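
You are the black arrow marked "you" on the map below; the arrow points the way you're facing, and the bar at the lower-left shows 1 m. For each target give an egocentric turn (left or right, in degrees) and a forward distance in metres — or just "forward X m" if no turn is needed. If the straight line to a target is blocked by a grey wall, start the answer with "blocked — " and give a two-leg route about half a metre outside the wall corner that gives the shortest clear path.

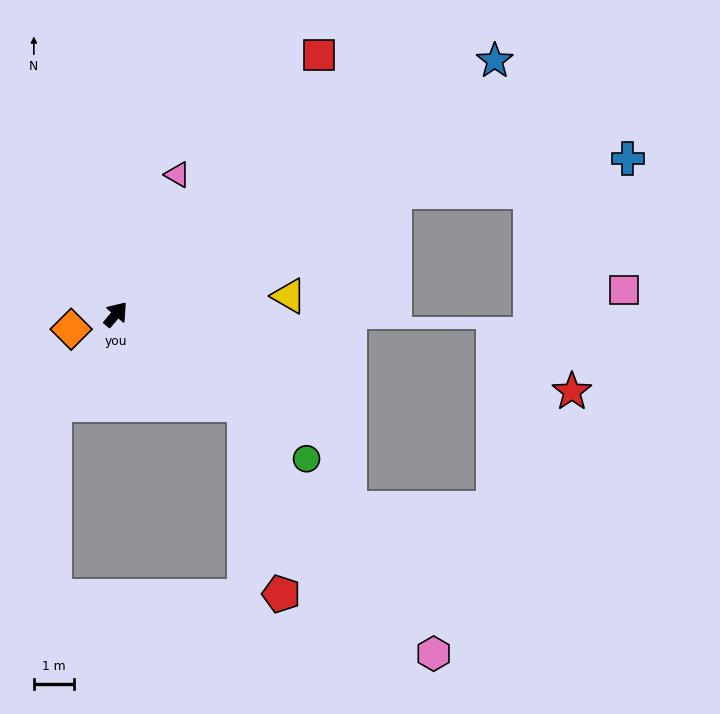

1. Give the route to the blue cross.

blocked — turn right 26°, forward 7.6 m, then turn right 16°, forward 5.9 m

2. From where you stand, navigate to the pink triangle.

turn left 16°, forward 3.8 m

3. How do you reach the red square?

turn left 2°, forward 8.2 m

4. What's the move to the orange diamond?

turn left 149°, forward 1.2 m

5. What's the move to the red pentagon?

blocked — turn right 85°, forward 3.9 m, then turn right 44°, forward 4.8 m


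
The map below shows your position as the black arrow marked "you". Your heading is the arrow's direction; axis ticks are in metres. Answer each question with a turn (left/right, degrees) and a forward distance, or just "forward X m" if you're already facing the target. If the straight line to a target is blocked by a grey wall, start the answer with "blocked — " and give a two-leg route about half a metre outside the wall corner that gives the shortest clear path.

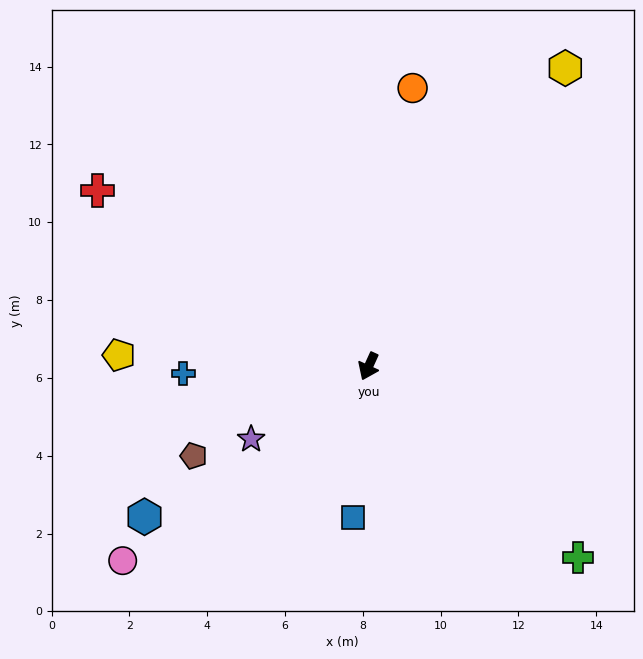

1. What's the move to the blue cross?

turn right 63°, forward 4.8 m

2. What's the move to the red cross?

turn right 99°, forward 8.3 m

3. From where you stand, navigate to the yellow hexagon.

turn left 171°, forward 9.2 m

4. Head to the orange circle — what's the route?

turn right 165°, forward 7.2 m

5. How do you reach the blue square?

turn left 19°, forward 3.9 m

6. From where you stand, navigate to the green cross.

turn left 72°, forward 7.3 m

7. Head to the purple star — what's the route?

turn right 34°, forward 3.6 m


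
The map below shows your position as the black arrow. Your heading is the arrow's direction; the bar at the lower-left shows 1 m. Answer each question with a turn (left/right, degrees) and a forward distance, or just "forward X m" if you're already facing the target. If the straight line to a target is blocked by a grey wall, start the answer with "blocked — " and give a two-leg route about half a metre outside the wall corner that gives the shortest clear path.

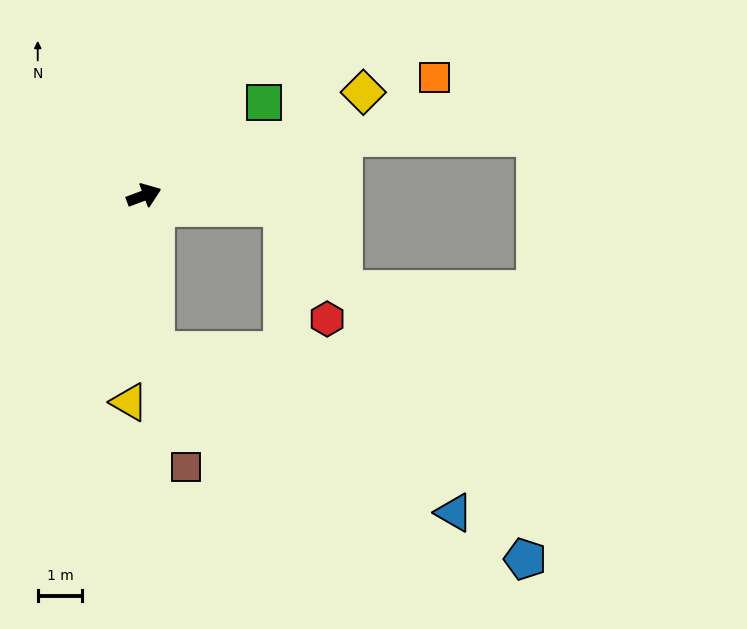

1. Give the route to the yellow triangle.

turn right 115°, forward 4.7 m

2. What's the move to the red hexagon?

blocked — turn right 26°, forward 3.1 m, then turn right 63°, forward 2.7 m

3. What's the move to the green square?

turn left 17°, forward 3.4 m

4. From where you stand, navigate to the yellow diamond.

turn left 5°, forward 5.5 m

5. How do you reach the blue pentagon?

blocked — turn right 26°, forward 3.1 m, then turn right 50°, forward 9.6 m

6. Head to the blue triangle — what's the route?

blocked — turn right 106°, forward 3.5 m, then turn left 57°, forward 7.6 m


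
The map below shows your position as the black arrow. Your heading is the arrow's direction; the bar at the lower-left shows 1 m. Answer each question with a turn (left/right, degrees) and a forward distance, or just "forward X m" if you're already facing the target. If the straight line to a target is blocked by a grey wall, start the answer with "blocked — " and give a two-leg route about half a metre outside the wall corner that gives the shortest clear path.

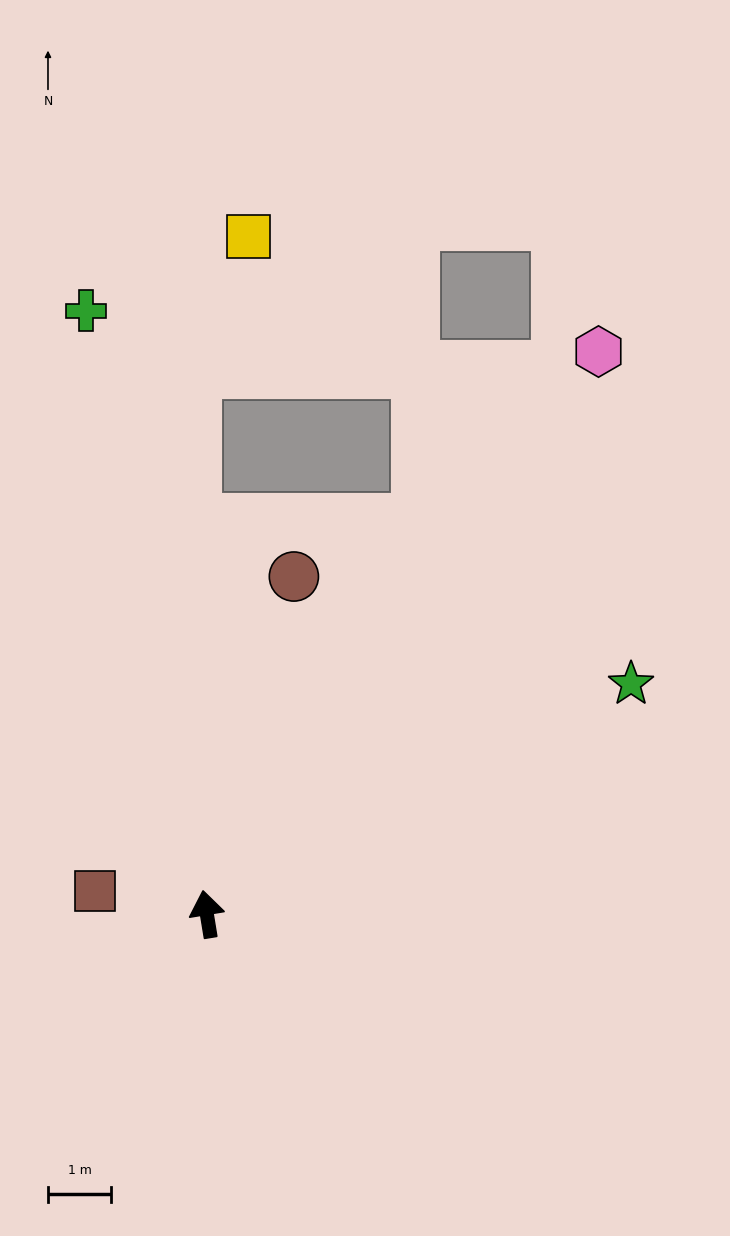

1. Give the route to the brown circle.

turn right 24°, forward 5.5 m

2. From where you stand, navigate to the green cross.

turn left 2°, forward 9.7 m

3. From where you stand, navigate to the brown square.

turn left 69°, forward 1.8 m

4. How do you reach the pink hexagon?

turn right 44°, forward 10.8 m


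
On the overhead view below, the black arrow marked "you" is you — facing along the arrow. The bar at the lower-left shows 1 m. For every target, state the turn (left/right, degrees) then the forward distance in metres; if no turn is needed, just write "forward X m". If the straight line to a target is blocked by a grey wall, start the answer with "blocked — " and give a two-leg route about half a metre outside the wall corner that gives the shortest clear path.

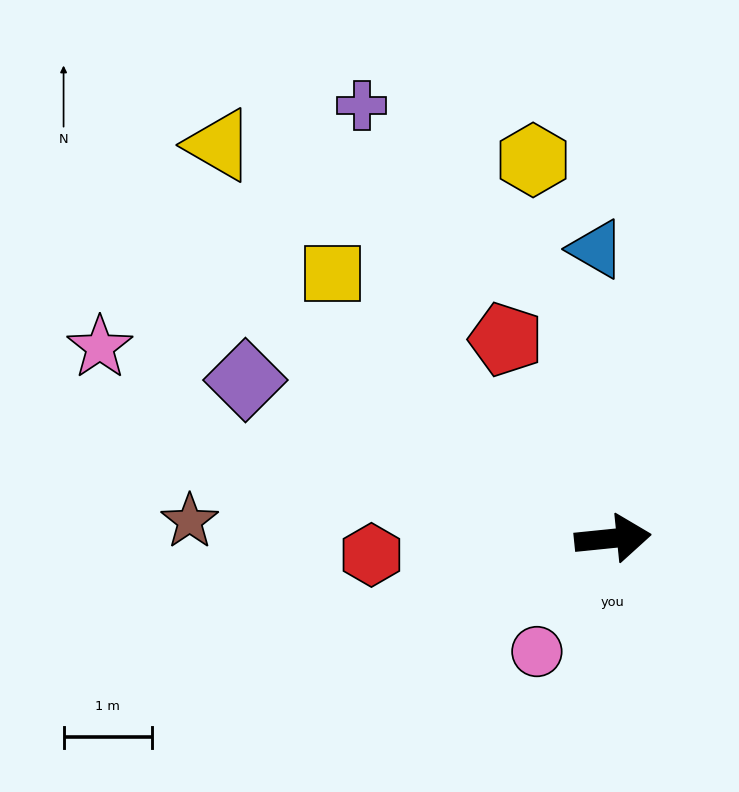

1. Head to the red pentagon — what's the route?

turn left 112°, forward 2.5 m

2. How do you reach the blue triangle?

turn left 87°, forward 3.3 m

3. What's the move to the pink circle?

turn right 130°, forward 1.5 m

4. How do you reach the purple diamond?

turn left 151°, forward 4.5 m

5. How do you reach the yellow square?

turn left 131°, forward 4.3 m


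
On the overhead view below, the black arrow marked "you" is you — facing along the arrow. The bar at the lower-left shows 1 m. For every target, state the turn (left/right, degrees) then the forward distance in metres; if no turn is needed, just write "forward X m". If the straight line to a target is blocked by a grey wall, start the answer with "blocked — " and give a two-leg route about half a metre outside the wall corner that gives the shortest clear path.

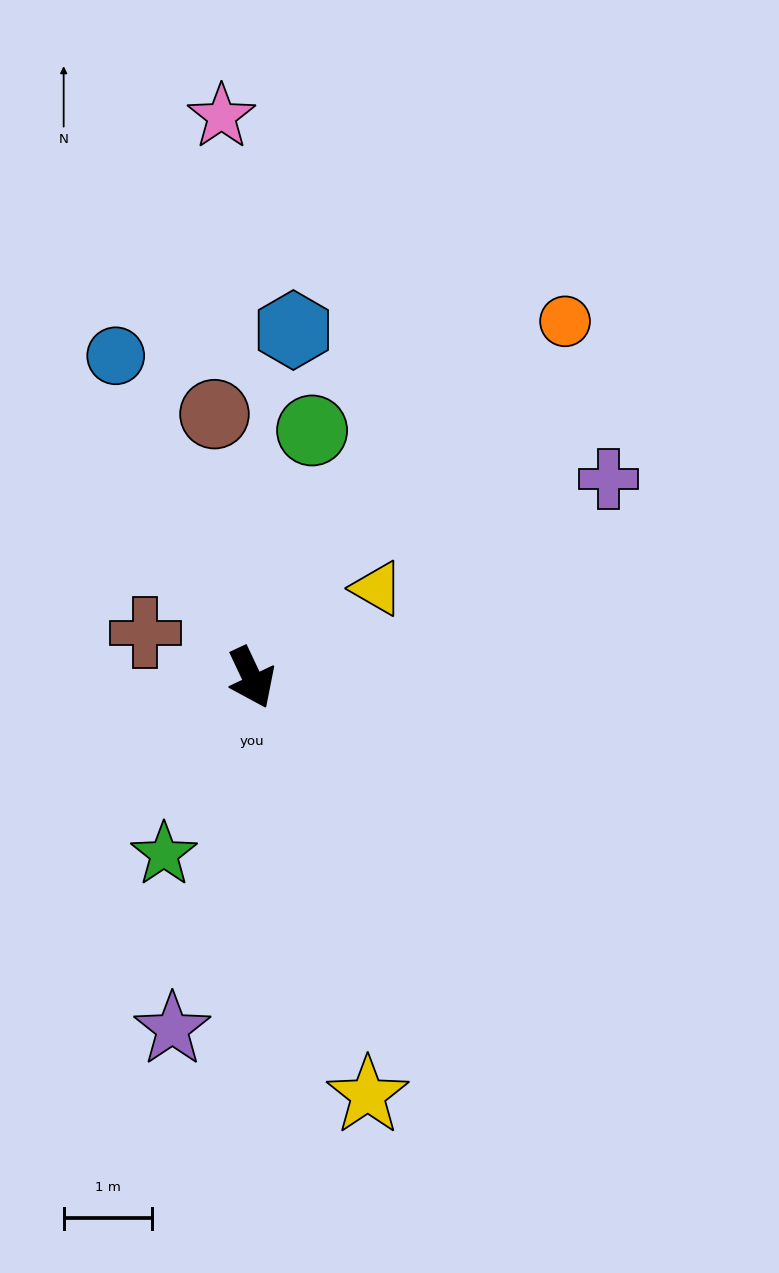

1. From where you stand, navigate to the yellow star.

turn right 10°, forward 4.9 m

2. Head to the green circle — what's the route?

turn left 141°, forward 2.9 m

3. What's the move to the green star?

turn right 52°, forward 2.2 m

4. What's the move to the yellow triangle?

turn left 100°, forward 1.7 m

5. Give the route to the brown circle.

turn left 163°, forward 3.0 m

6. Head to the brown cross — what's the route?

turn right 138°, forward 1.3 m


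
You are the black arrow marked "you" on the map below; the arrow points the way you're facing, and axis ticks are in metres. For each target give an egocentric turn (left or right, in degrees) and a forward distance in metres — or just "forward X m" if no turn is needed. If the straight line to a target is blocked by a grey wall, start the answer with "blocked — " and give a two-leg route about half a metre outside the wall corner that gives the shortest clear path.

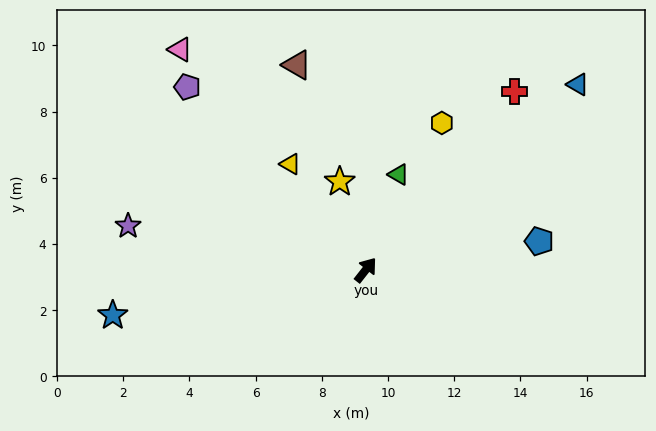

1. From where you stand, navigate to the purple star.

turn left 118°, forward 7.3 m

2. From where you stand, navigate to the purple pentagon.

turn left 82°, forward 7.7 m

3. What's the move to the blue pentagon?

turn right 42°, forward 5.3 m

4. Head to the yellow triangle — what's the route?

turn left 74°, forward 3.9 m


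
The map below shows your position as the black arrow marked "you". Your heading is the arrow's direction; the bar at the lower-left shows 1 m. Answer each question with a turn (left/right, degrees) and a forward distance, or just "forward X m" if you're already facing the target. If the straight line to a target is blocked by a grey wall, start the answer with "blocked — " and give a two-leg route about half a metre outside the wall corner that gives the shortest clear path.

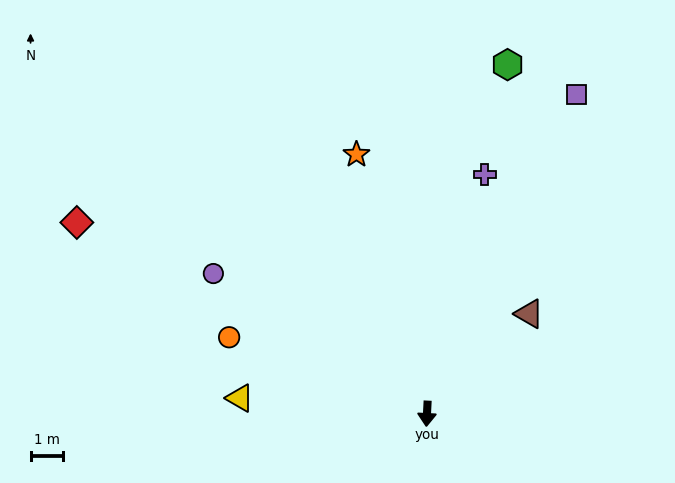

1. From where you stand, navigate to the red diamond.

turn right 116°, forward 12.1 m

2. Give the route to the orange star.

turn right 162°, forward 8.2 m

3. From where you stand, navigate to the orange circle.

turn right 108°, forward 6.5 m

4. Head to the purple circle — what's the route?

turn right 120°, forward 7.8 m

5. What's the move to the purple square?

turn left 158°, forward 10.7 m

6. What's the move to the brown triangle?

turn left 137°, forward 4.4 m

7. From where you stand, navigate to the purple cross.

turn left 169°, forward 7.5 m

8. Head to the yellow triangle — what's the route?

turn right 92°, forward 5.7 m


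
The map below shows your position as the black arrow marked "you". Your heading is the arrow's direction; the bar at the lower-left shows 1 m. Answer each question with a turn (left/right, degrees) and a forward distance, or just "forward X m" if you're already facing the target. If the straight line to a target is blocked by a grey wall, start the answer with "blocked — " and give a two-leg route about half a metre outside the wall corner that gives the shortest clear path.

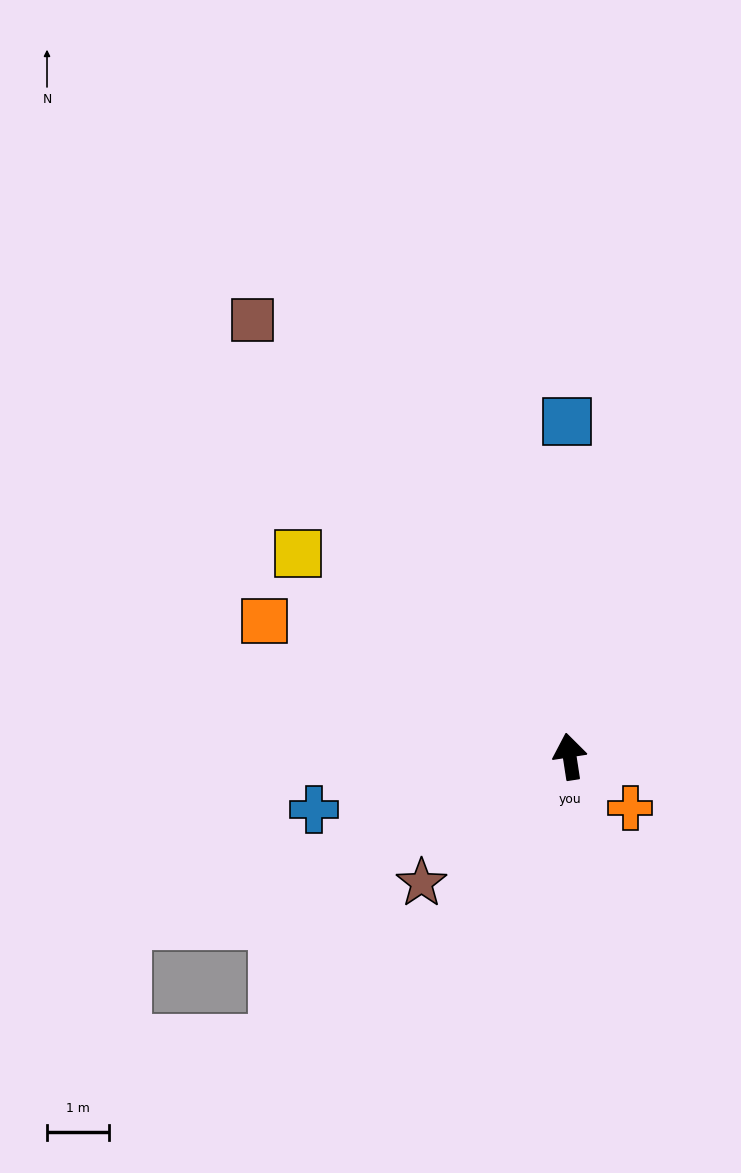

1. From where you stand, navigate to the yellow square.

turn left 44°, forward 5.5 m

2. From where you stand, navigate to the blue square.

turn right 8°, forward 5.4 m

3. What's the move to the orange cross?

turn right 139°, forward 1.3 m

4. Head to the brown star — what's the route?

turn left 122°, forward 3.1 m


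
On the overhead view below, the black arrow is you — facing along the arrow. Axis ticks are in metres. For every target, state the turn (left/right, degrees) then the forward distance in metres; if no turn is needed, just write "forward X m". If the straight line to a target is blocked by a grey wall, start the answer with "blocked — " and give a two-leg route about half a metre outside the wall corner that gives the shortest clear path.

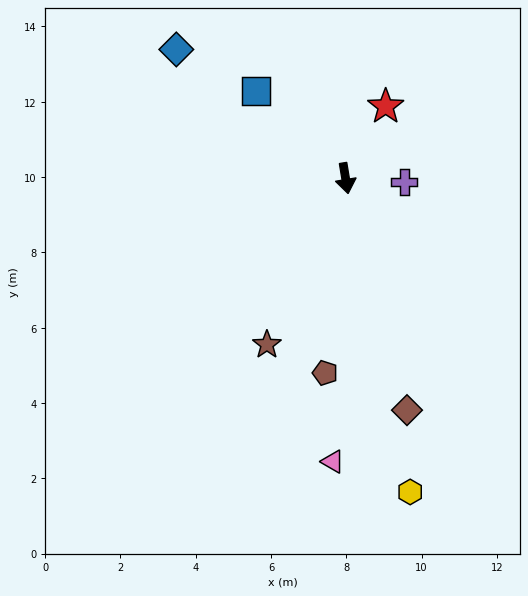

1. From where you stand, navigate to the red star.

turn left 141°, forward 2.2 m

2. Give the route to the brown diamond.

turn left 5°, forward 6.4 m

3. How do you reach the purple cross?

turn left 77°, forward 1.6 m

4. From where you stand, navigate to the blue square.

turn right 144°, forward 3.3 m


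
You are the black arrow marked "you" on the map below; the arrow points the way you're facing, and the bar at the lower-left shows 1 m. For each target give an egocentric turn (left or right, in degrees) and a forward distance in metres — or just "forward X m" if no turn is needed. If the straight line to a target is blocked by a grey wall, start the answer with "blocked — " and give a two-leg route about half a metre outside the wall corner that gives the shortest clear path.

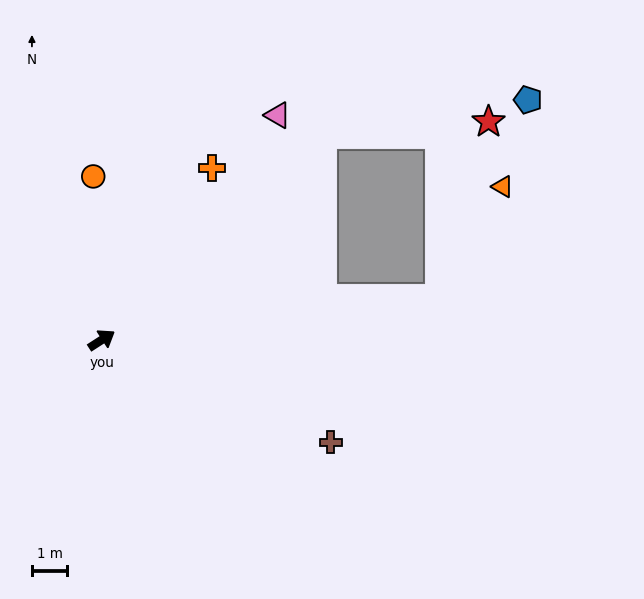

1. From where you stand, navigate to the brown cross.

turn right 57°, forward 7.1 m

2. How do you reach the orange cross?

turn left 25°, forward 5.8 m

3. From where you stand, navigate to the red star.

blocked — turn left 10°, forward 8.6 m, then turn right 38°, forward 4.7 m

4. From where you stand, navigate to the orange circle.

turn left 60°, forward 4.6 m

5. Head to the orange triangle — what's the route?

blocked — turn right 26°, forward 9.7 m, then turn left 54°, forward 3.7 m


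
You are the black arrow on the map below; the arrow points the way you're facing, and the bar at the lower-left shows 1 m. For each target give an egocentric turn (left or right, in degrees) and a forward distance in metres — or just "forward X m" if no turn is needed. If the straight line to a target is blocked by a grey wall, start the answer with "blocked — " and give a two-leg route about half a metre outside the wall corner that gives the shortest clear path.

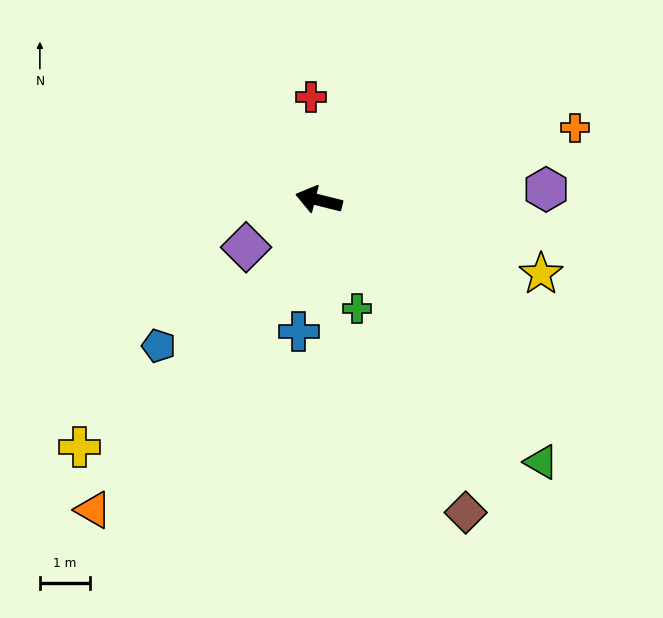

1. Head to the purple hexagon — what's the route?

turn right 163°, forward 4.5 m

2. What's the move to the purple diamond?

turn left 47°, forward 1.7 m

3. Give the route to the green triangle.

turn left 144°, forward 6.8 m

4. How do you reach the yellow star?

turn left 176°, forward 4.6 m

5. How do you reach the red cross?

turn right 72°, forward 2.1 m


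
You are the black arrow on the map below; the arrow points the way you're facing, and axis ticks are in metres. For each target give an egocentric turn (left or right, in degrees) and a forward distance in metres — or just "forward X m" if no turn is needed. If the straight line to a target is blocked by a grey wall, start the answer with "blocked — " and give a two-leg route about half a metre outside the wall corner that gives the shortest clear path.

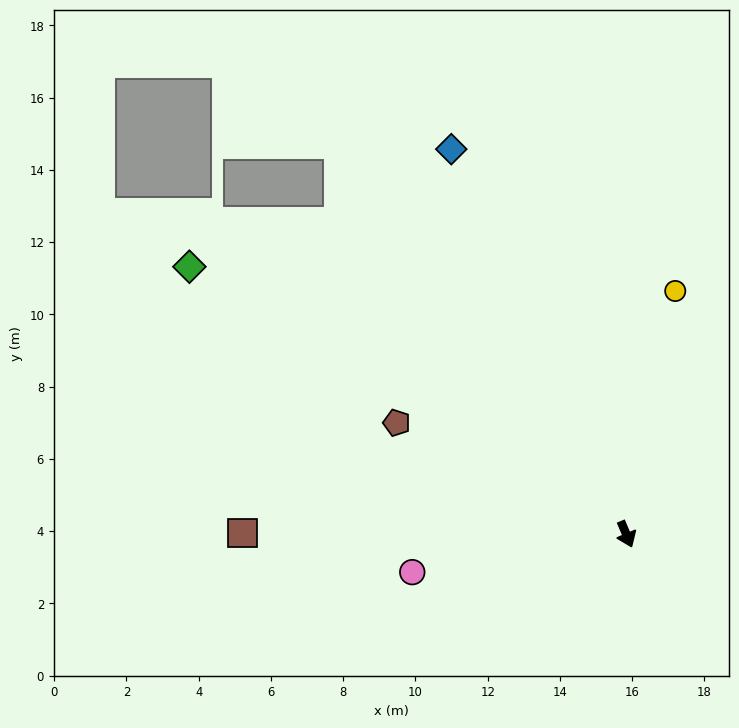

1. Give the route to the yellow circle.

turn left 146°, forward 6.9 m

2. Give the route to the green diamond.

turn right 144°, forward 14.2 m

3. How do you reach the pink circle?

turn right 103°, forward 6.0 m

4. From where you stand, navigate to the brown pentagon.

turn right 139°, forward 7.1 m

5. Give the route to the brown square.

turn right 113°, forward 10.6 m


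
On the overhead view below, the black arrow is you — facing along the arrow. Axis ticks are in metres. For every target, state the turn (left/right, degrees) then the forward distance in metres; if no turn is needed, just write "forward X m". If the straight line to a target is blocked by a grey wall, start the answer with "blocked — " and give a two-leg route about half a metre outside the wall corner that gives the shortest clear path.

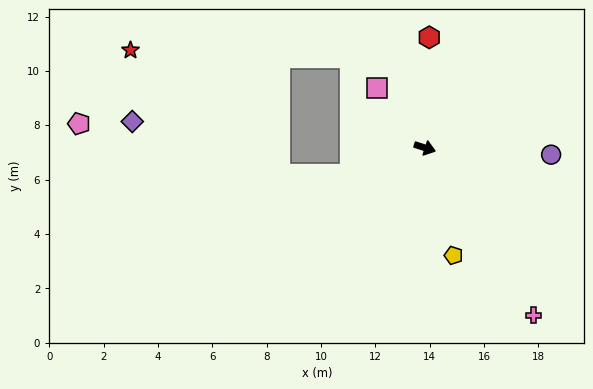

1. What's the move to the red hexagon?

turn left 106°, forward 4.1 m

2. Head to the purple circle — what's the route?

turn left 15°, forward 4.7 m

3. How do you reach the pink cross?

turn right 39°, forward 7.3 m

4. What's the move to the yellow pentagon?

turn right 57°, forward 4.1 m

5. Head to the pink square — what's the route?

turn left 147°, forward 2.8 m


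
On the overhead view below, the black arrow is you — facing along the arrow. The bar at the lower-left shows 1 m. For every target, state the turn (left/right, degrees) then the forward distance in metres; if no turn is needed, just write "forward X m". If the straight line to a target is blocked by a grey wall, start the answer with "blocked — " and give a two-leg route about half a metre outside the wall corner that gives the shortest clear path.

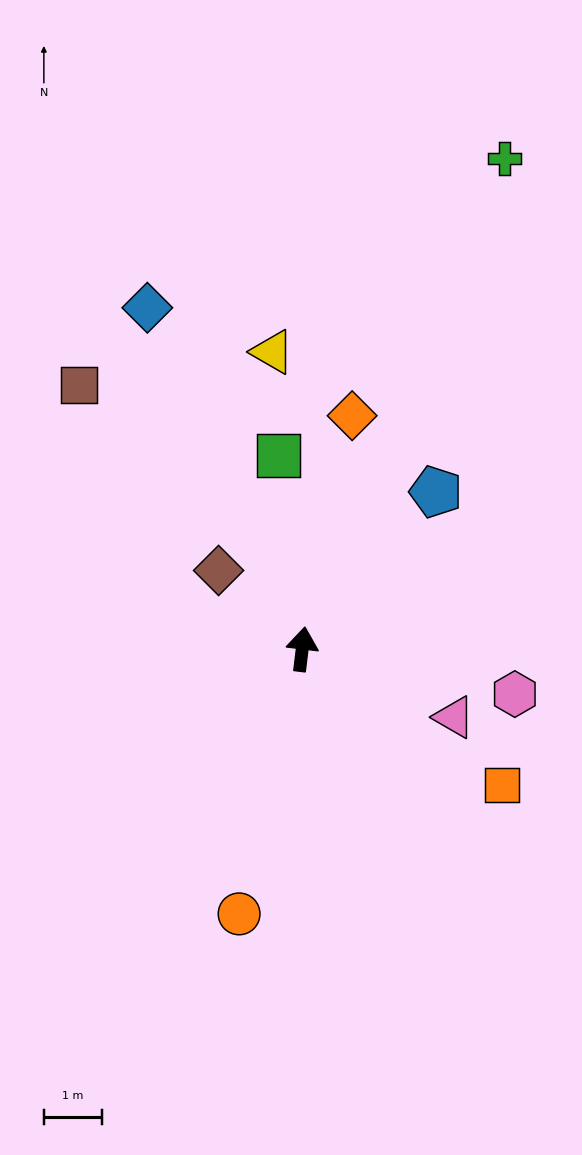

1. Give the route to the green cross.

turn right 15°, forward 9.1 m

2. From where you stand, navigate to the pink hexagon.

turn right 95°, forward 3.7 m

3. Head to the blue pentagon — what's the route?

turn right 33°, forward 3.5 m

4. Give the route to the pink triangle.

turn right 107°, forward 2.9 m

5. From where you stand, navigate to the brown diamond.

turn left 54°, forward 2.0 m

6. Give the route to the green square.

turn left 14°, forward 3.4 m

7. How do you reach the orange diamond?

turn right 5°, forward 4.1 m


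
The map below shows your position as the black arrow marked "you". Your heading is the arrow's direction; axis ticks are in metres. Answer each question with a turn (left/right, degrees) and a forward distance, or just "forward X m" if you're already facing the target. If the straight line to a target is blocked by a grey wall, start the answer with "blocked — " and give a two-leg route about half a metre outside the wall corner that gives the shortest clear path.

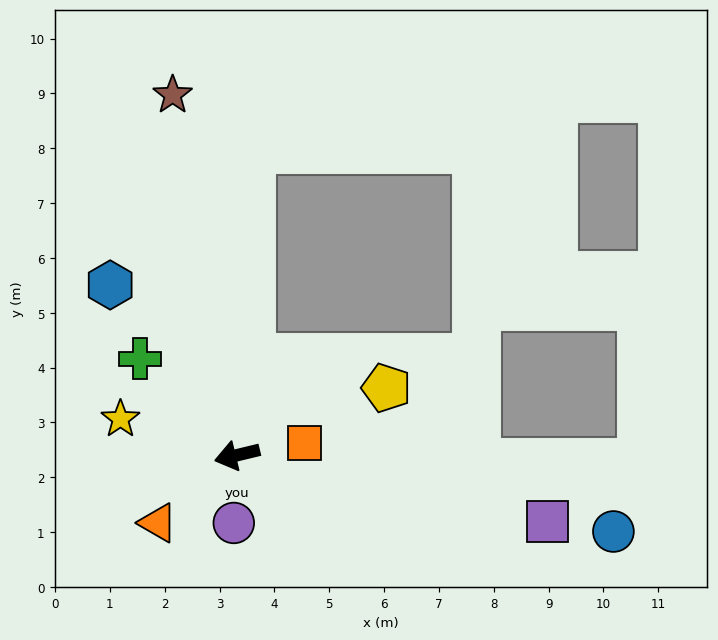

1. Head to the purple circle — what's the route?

turn left 74°, forward 1.2 m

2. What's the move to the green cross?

turn right 58°, forward 2.5 m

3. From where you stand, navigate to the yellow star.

turn right 31°, forward 2.2 m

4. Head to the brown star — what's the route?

turn right 93°, forward 6.7 m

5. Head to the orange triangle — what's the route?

turn left 27°, forward 1.9 m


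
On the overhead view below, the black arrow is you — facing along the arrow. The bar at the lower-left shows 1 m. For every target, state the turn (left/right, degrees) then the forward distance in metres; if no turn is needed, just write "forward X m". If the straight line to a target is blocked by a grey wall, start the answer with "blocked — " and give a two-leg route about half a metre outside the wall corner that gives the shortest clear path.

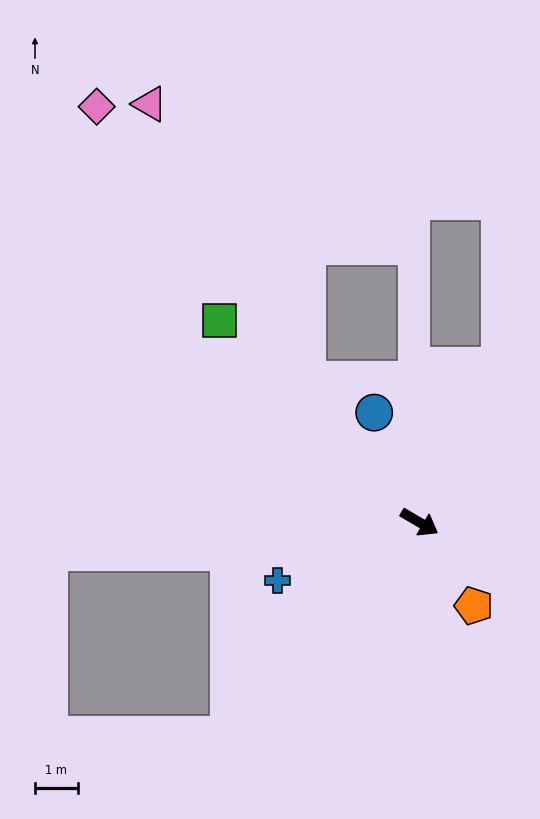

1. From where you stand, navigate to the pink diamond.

turn left 158°, forward 12.3 m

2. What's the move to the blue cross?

turn right 127°, forward 3.6 m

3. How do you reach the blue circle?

turn left 143°, forward 2.8 m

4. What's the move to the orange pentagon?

turn right 27°, forward 2.3 m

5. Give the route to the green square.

turn left 165°, forward 6.6 m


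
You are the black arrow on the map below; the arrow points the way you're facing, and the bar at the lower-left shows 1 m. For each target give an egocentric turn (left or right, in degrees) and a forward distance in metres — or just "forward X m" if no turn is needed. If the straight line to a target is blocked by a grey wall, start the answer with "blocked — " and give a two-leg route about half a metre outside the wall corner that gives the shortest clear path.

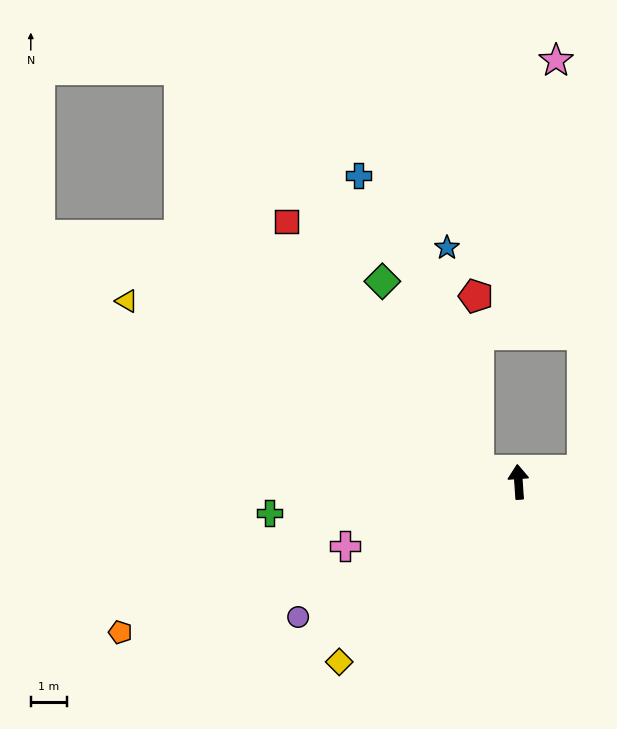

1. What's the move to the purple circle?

turn left 118°, forward 7.1 m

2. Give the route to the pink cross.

turn left 106°, forward 5.1 m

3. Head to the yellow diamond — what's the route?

turn left 131°, forward 6.9 m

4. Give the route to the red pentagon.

blocked — turn left 71°, forward 1.1 m, then turn right 74°, forward 4.8 m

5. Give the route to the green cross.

turn left 93°, forward 6.9 m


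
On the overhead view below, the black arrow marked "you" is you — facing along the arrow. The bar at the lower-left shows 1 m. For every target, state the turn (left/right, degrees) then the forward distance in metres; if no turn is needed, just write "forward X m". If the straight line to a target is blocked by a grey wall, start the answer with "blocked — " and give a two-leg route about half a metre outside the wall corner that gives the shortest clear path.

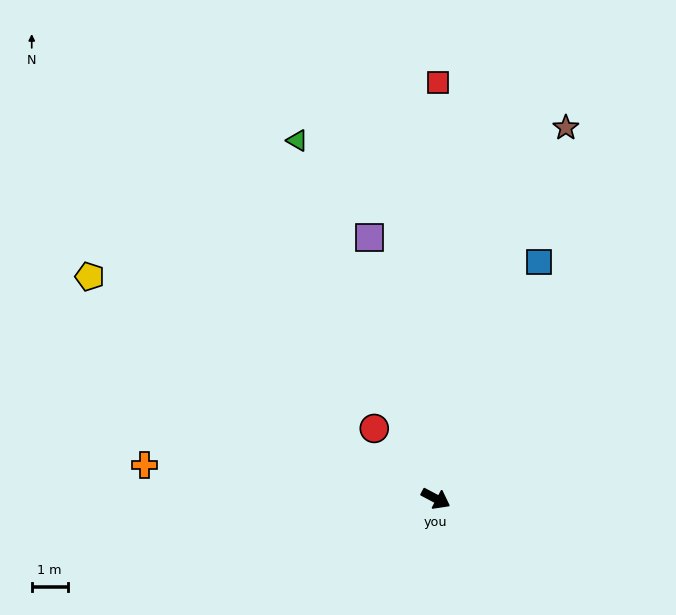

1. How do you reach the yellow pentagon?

turn left 175°, forward 11.4 m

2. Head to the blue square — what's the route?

turn left 94°, forward 7.2 m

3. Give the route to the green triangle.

turn left 139°, forward 10.7 m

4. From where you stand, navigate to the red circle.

turn left 159°, forward 2.6 m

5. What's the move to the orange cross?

turn right 159°, forward 8.2 m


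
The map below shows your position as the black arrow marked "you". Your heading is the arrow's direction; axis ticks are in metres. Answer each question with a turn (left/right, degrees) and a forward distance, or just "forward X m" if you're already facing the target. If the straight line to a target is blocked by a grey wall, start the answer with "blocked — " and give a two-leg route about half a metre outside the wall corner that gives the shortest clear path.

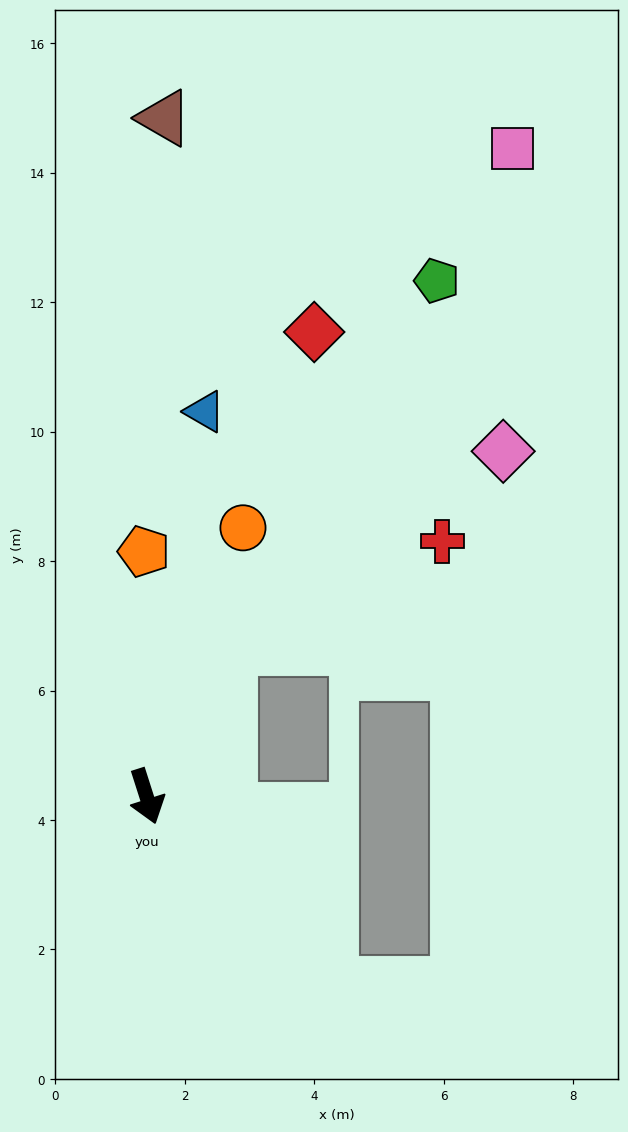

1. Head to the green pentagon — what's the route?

turn left 133°, forward 9.1 m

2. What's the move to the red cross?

blocked — turn left 133°, forward 2.6 m, then turn right 34°, forward 3.7 m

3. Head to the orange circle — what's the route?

turn left 143°, forward 4.4 m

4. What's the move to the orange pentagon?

turn left 163°, forward 3.8 m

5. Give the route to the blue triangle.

turn left 154°, forward 6.0 m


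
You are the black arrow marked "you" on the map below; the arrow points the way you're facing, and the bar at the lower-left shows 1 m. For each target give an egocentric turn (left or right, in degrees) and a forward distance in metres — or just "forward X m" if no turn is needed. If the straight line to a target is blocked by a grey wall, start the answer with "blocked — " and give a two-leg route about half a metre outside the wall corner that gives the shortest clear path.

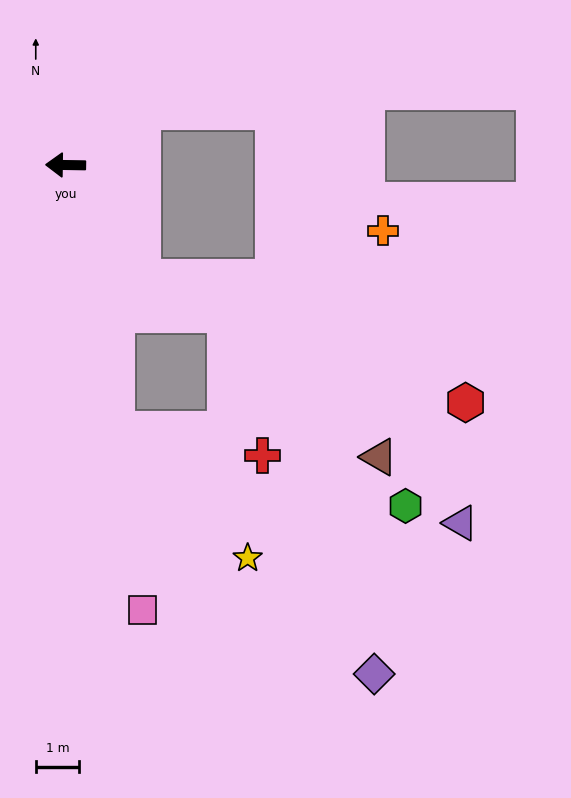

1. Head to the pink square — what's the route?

turn left 101°, forward 10.4 m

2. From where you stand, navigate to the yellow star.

blocked — turn left 102°, forward 6.2 m, then turn left 34°, forward 4.3 m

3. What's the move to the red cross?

blocked — turn left 102°, forward 6.2 m, then turn left 69°, forward 3.4 m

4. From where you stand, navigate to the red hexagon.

blocked — turn left 125°, forward 3.2 m, then turn left 35°, forward 8.0 m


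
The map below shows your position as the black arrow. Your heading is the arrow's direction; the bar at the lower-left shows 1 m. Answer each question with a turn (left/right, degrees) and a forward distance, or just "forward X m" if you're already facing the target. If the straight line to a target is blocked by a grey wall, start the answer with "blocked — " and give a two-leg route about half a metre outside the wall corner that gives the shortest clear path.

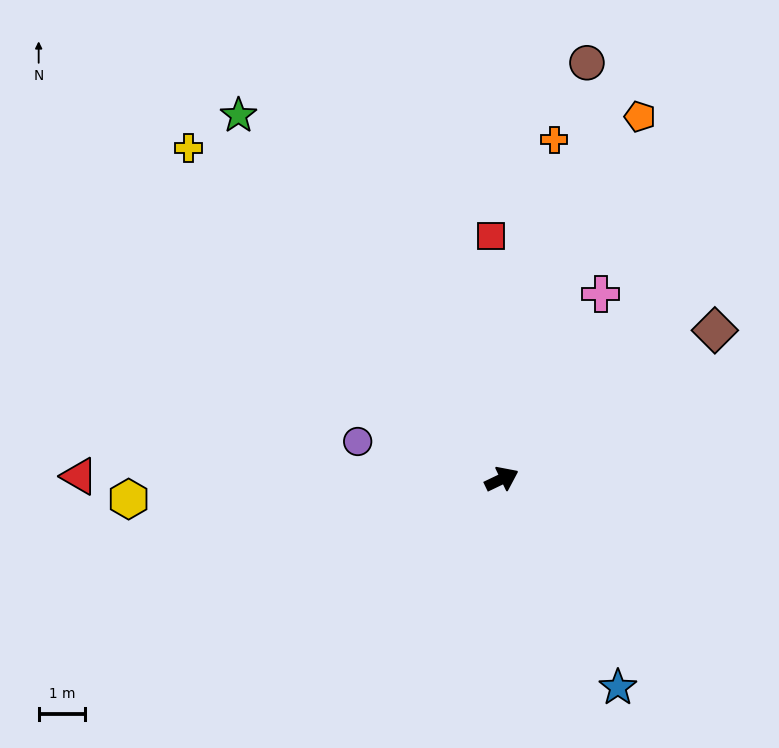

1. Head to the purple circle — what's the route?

turn left 140°, forward 3.2 m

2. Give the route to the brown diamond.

turn left 9°, forward 5.6 m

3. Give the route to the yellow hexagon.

turn left 157°, forward 8.1 m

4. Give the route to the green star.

turn left 100°, forward 9.7 m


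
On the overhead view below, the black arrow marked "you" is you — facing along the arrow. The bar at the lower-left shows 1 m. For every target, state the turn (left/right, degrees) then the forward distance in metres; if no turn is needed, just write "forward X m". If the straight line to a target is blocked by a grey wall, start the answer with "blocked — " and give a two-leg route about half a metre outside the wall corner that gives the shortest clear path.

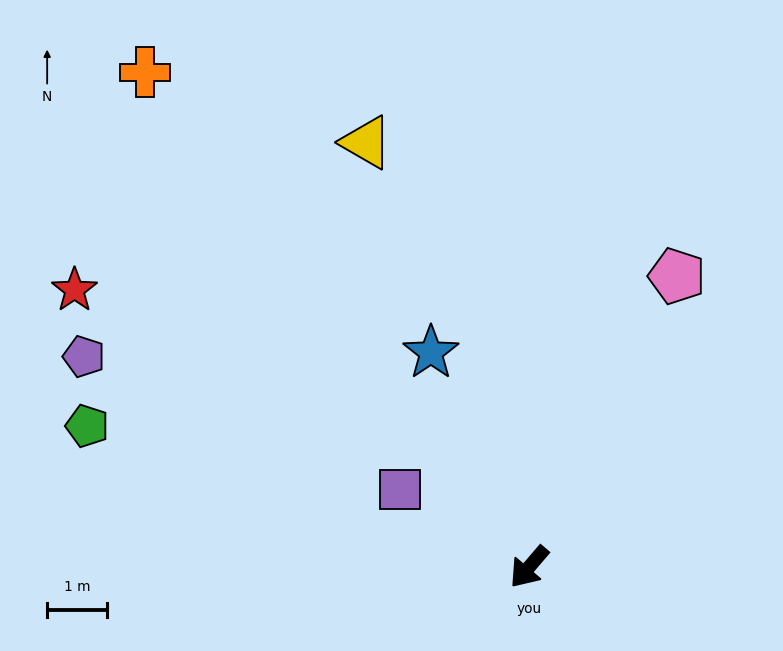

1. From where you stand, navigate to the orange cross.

turn right 102°, forward 10.4 m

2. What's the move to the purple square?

turn right 81°, forward 2.5 m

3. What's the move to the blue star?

turn right 115°, forward 3.9 m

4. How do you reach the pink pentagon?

turn right 166°, forward 5.4 m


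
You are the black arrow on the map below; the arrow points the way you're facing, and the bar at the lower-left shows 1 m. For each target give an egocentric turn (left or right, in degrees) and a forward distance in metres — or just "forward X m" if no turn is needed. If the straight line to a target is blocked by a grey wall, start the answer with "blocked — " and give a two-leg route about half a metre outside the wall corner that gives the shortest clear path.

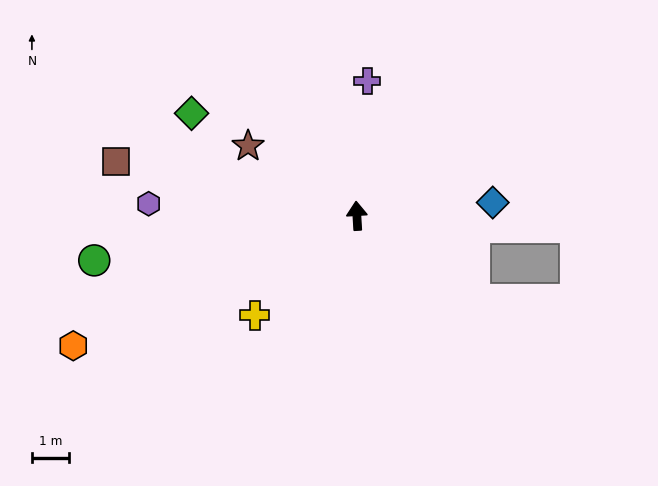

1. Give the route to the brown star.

turn left 54°, forward 3.5 m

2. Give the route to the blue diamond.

turn right 88°, forward 3.7 m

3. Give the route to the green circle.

turn left 96°, forward 7.2 m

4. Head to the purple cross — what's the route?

turn right 8°, forward 3.6 m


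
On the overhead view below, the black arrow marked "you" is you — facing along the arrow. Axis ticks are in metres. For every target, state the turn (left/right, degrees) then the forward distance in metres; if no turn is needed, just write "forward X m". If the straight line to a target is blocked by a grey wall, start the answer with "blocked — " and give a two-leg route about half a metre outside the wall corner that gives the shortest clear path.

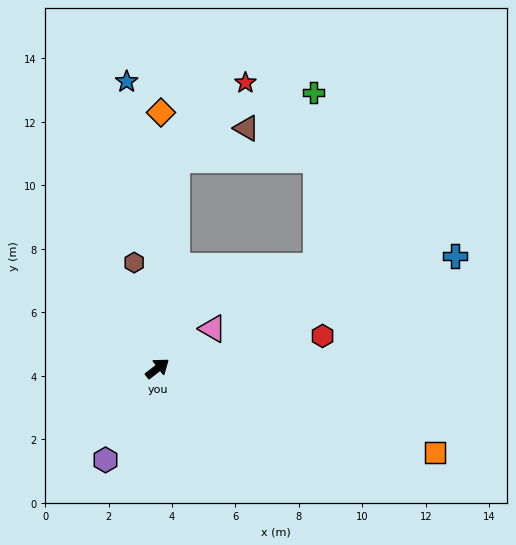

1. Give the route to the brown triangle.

blocked — turn left 47°, forward 6.6 m, then turn right 60°, forward 2.4 m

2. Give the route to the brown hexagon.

turn left 65°, forward 3.4 m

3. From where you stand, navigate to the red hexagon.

turn right 26°, forward 5.3 m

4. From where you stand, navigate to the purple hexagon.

turn right 157°, forward 3.3 m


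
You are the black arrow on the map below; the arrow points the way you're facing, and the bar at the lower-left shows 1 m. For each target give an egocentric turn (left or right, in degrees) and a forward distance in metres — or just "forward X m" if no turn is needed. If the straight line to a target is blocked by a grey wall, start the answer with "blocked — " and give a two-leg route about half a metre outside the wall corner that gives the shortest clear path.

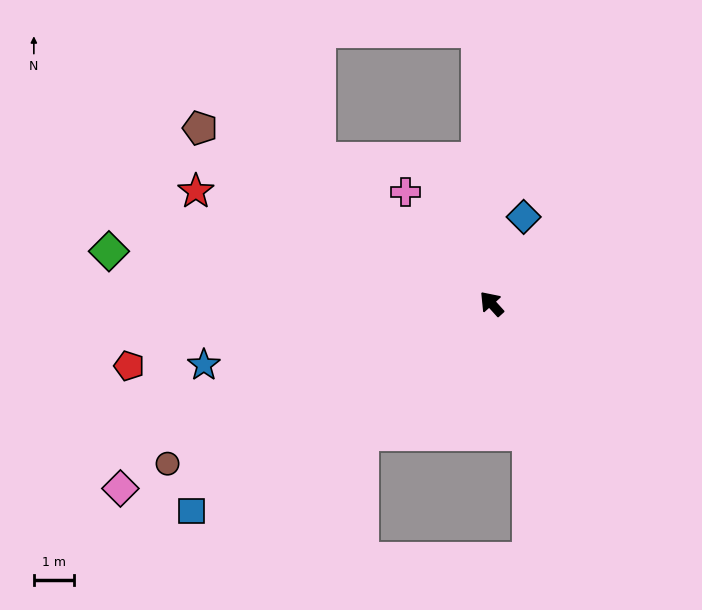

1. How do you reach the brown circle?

turn left 74°, forward 9.1 m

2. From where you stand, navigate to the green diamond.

turn left 40°, forward 9.7 m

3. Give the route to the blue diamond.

turn right 63°, forward 2.3 m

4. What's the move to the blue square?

turn left 83°, forward 9.2 m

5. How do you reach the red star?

turn left 27°, forward 7.9 m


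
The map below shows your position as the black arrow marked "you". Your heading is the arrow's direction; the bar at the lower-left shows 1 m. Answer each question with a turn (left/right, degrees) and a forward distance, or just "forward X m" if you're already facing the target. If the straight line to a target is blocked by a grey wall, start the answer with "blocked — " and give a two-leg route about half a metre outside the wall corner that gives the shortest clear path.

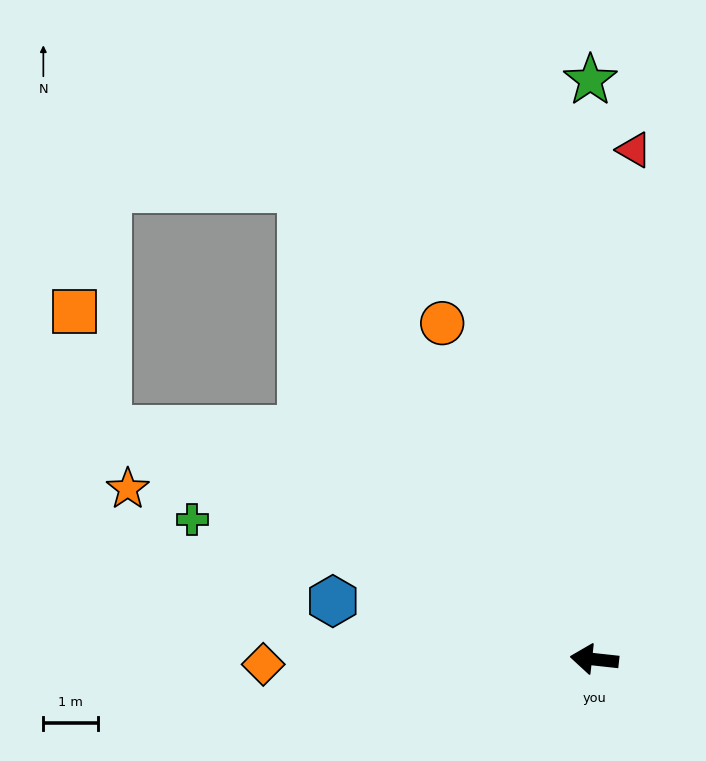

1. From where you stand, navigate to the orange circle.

turn right 59°, forward 6.7 m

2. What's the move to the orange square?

blocked — turn right 19°, forward 9.7 m, then turn right 48°, forward 2.2 m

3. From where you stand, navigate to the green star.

turn right 83°, forward 10.5 m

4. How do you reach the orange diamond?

turn left 7°, forward 6.0 m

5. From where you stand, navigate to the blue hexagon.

turn right 6°, forward 4.9 m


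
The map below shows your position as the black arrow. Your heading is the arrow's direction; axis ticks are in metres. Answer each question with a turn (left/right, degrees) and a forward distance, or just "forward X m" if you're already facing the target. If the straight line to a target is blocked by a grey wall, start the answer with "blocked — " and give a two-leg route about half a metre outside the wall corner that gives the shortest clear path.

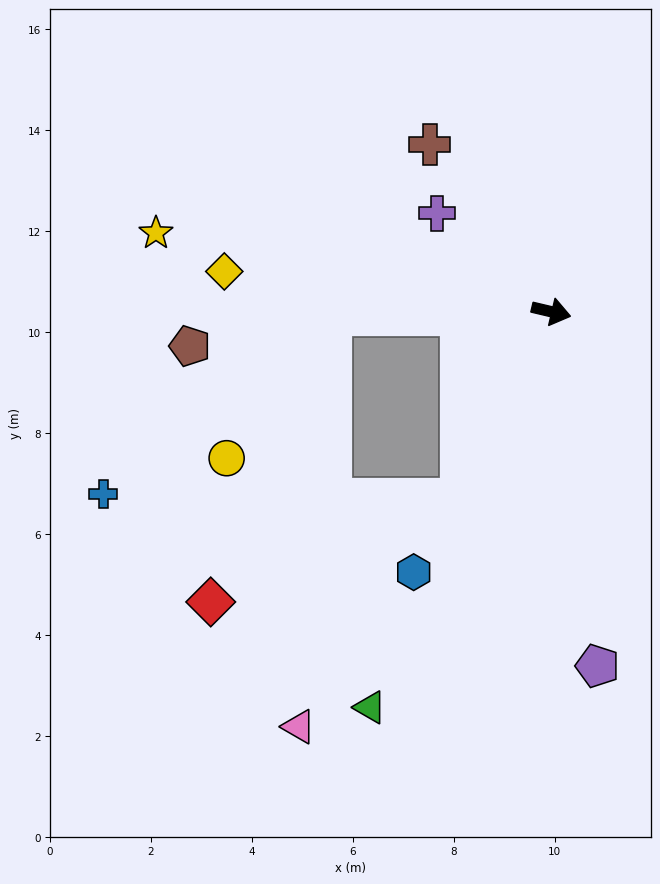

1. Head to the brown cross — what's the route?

turn left 139°, forward 4.1 m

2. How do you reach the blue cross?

blocked — turn right 166°, forward 4.4 m, then turn left 38°, forward 5.7 m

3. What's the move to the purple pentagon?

turn right 69°, forward 7.1 m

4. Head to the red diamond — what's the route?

blocked — turn right 102°, forward 4.1 m, then turn right 43°, forward 5.4 m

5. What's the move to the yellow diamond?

turn right 174°, forward 6.5 m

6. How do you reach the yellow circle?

blocked — turn right 166°, forward 4.4 m, then turn left 54°, forward 3.5 m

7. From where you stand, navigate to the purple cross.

turn left 153°, forward 3.0 m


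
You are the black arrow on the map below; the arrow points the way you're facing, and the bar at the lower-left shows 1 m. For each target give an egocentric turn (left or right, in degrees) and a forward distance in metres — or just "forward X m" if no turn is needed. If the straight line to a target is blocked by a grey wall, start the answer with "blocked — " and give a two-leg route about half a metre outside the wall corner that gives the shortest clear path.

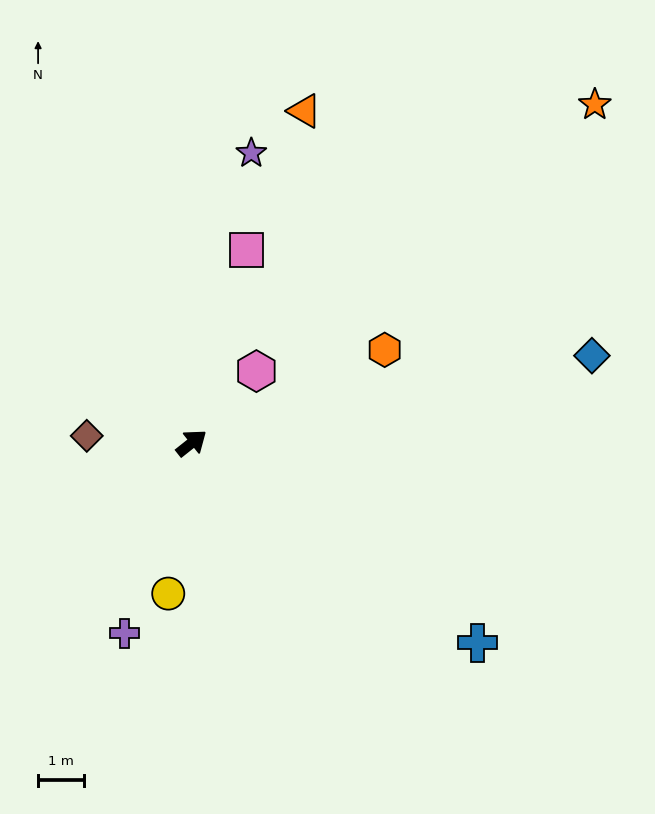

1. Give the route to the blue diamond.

turn right 26°, forward 9.0 m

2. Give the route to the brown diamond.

turn left 138°, forward 2.3 m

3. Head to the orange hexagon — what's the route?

turn right 13°, forward 4.7 m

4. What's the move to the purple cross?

turn right 148°, forward 4.4 m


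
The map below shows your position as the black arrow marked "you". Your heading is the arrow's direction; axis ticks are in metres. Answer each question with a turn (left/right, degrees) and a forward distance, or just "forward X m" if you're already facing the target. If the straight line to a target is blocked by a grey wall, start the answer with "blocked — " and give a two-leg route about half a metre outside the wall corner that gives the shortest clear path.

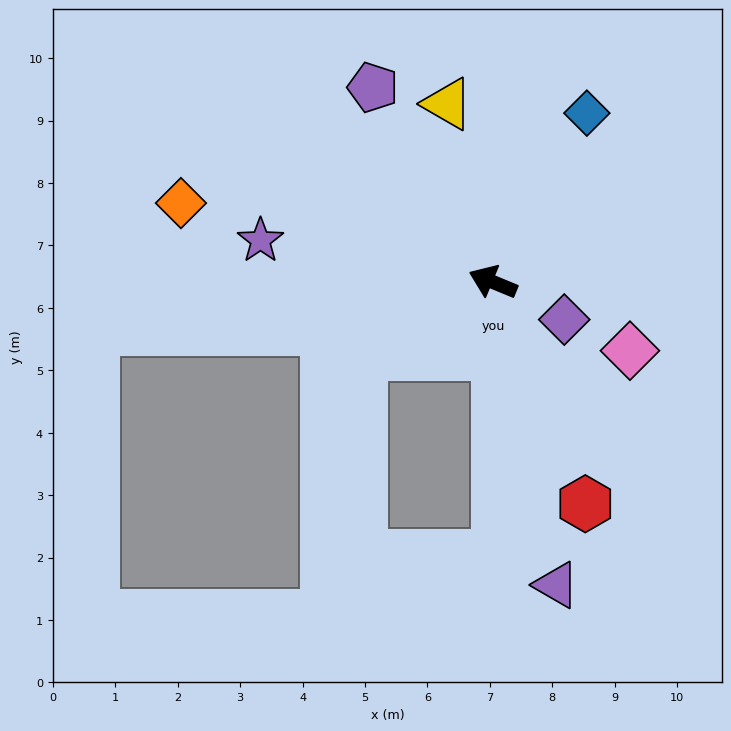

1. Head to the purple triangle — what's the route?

turn left 124°, forward 5.0 m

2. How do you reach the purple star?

turn left 12°, forward 3.8 m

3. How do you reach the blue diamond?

turn right 97°, forward 3.1 m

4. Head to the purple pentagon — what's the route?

turn right 36°, forward 3.7 m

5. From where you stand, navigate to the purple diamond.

turn left 175°, forward 1.3 m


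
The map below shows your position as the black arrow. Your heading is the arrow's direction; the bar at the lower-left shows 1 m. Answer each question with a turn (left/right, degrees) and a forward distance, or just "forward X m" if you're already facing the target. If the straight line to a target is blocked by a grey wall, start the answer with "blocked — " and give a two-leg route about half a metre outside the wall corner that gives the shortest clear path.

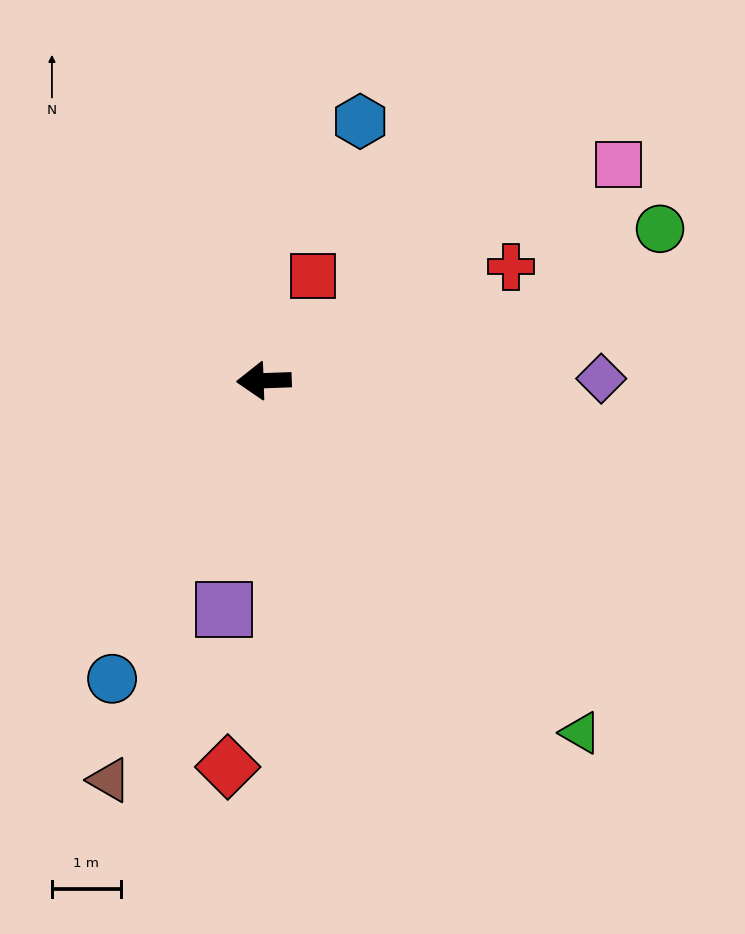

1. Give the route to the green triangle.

turn left 130°, forward 6.9 m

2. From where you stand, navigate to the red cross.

turn right 157°, forward 4.0 m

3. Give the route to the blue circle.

turn left 61°, forward 4.9 m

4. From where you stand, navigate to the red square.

turn right 117°, forward 1.7 m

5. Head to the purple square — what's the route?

turn left 78°, forward 3.4 m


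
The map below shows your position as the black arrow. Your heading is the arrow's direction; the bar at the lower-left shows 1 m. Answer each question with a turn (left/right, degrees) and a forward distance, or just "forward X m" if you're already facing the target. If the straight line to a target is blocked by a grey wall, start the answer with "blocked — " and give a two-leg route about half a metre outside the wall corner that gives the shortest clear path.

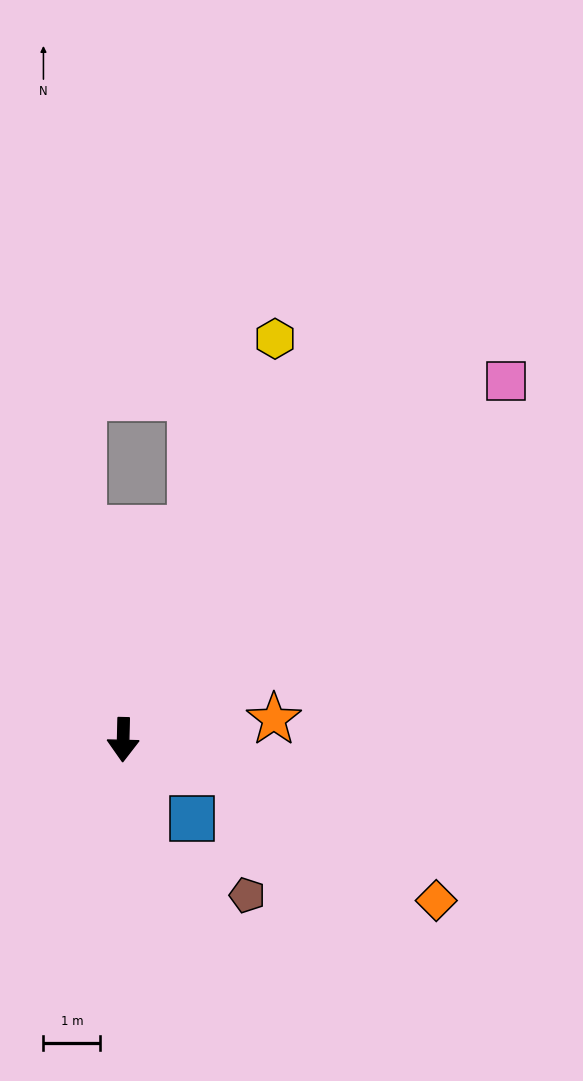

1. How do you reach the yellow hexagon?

turn left 161°, forward 7.5 m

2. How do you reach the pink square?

turn left 134°, forward 9.2 m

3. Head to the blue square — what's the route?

turn left 43°, forward 1.8 m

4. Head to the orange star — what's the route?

turn left 99°, forward 2.7 m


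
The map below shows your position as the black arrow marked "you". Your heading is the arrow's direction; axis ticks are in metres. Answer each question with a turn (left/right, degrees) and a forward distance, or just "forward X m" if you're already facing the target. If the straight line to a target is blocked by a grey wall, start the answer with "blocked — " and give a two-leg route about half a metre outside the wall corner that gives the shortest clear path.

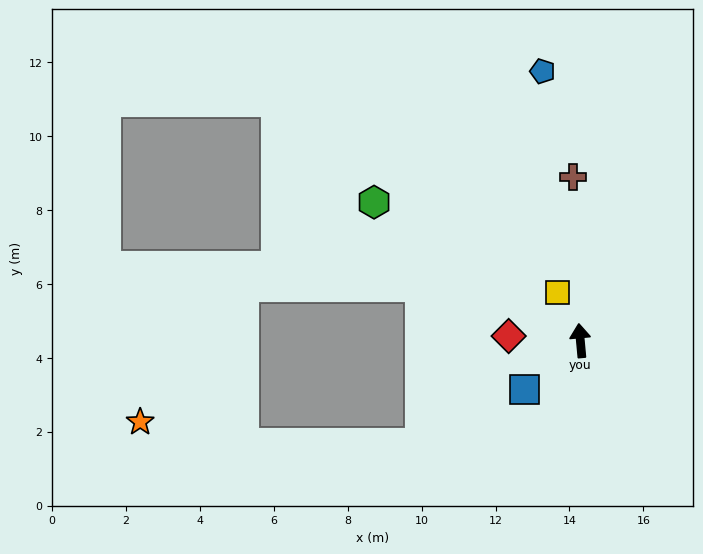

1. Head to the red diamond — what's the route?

turn left 81°, forward 1.9 m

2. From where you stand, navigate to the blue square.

turn left 126°, forward 2.0 m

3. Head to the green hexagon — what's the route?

turn left 51°, forward 6.7 m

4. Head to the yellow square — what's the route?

turn left 20°, forward 1.4 m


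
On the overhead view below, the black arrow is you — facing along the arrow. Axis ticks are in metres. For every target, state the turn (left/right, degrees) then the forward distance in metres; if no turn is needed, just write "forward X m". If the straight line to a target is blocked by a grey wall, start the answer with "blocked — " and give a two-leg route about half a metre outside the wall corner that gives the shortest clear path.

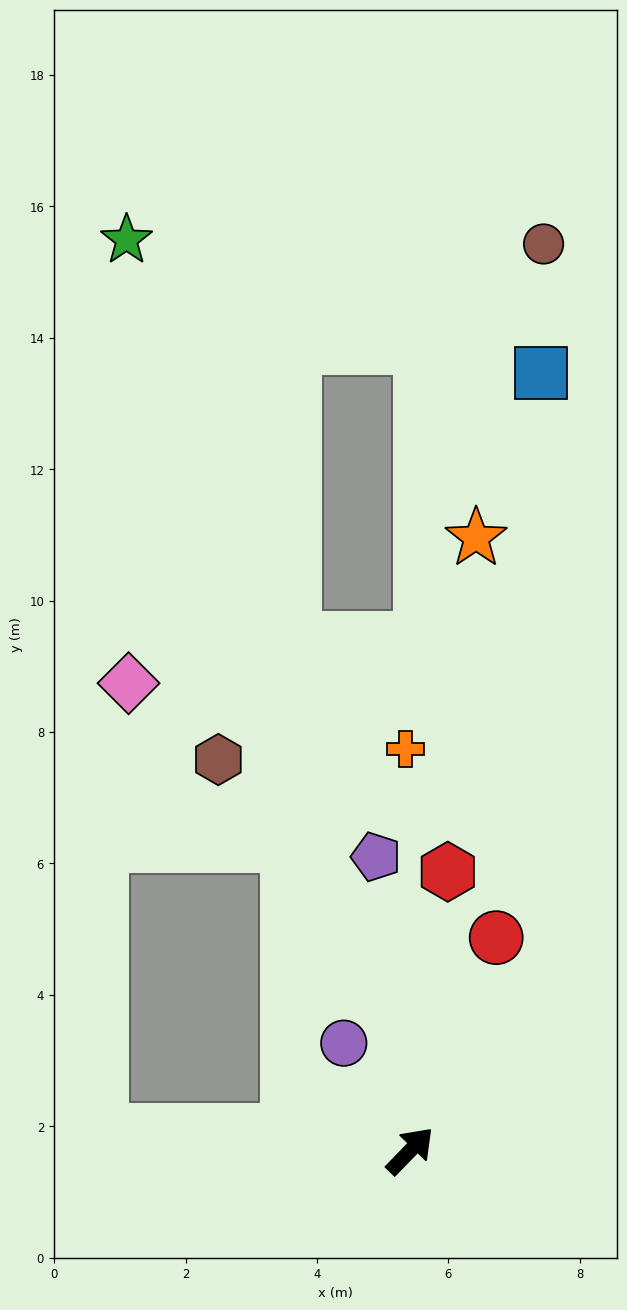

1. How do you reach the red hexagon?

turn left 36°, forward 4.3 m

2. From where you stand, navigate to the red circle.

turn left 22°, forward 3.5 m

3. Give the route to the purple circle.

turn left 76°, forward 1.9 m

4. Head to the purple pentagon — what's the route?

turn left 51°, forward 4.5 m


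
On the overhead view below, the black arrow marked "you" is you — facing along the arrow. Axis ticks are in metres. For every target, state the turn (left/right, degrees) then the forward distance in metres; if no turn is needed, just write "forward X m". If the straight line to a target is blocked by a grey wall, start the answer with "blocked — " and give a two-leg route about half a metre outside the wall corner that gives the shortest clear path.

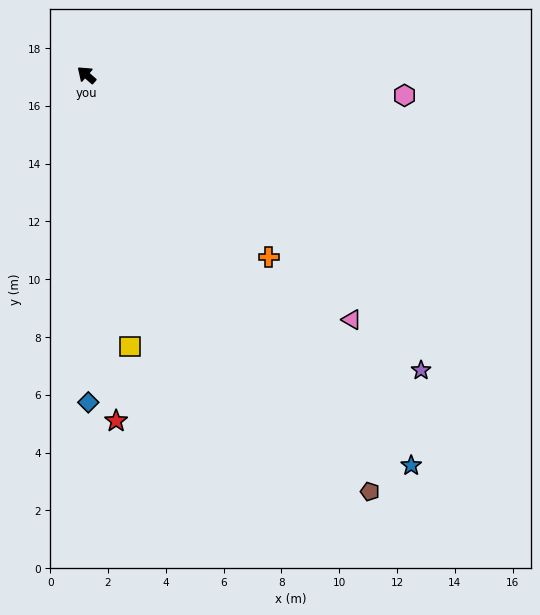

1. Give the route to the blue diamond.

turn left 131°, forward 11.3 m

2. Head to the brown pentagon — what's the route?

turn left 165°, forward 17.4 m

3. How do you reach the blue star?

turn left 171°, forward 17.6 m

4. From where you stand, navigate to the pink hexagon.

turn right 143°, forward 11.0 m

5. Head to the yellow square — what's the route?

turn left 140°, forward 9.5 m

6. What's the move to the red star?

turn left 136°, forward 12.0 m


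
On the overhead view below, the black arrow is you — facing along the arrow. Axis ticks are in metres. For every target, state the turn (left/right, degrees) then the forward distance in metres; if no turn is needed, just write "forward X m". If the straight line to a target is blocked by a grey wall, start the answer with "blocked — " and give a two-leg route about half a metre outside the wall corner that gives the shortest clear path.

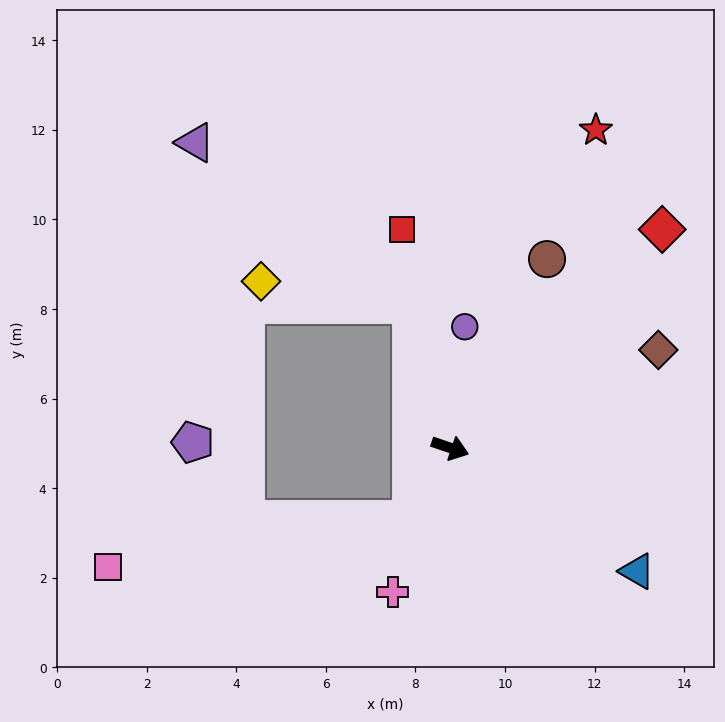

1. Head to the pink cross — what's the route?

turn right 93°, forward 3.5 m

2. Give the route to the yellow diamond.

blocked — turn left 124°, forward 3.3 m, then turn left 66°, forward 3.4 m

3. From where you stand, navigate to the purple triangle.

blocked — turn left 124°, forward 3.3 m, then turn left 38°, forward 6.0 m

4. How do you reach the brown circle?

turn left 82°, forward 4.7 m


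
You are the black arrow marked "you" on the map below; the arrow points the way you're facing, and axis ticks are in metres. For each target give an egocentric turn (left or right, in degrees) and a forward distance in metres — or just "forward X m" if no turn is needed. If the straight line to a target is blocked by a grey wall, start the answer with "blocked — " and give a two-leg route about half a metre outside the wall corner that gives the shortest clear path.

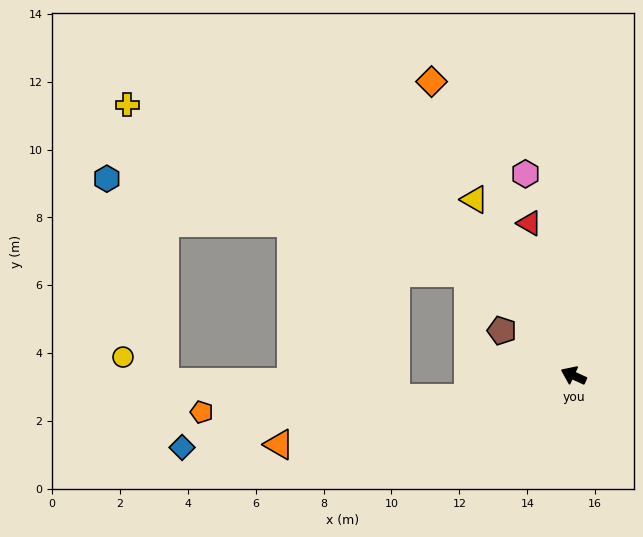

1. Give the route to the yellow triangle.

turn right 36°, forward 5.9 m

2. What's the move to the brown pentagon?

turn right 7°, forward 2.5 m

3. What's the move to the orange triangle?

turn left 38°, forward 8.9 m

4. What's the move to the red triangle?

turn right 49°, forward 4.7 m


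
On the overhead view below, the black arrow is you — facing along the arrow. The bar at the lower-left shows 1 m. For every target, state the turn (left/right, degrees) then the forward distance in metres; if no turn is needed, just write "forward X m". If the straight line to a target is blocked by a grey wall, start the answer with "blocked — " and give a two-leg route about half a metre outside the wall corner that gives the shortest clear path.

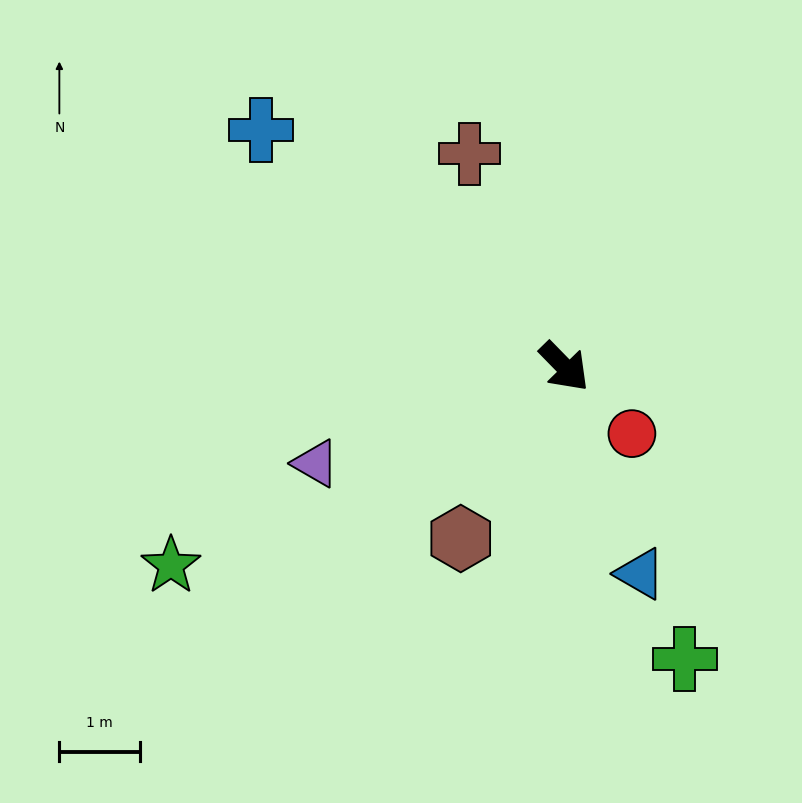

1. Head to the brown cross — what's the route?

turn left 160°, forward 2.9 m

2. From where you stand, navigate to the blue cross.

turn right 172°, forward 4.8 m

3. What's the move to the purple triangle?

turn right 113°, forward 3.3 m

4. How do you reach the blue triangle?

turn right 24°, forward 2.7 m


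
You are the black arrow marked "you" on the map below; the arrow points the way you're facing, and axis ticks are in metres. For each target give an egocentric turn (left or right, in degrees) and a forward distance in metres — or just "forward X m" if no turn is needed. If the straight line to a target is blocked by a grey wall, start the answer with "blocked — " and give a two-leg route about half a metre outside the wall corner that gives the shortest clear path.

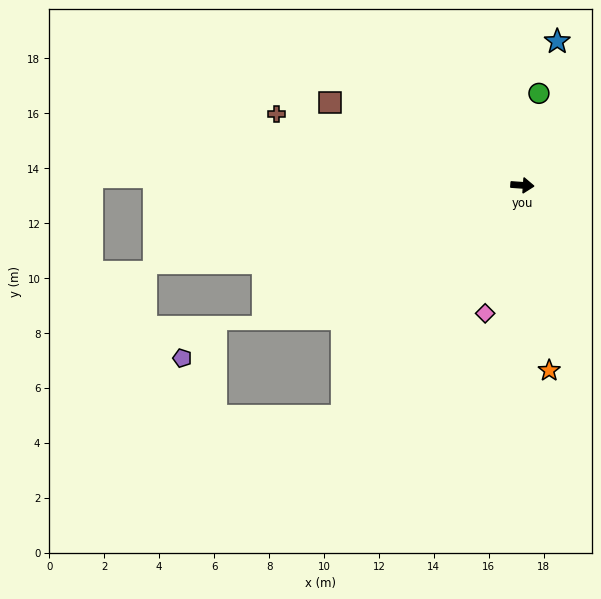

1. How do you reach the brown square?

turn left 161°, forward 7.6 m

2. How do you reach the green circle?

turn left 84°, forward 3.4 m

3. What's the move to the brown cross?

turn left 168°, forward 9.3 m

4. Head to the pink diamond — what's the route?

turn right 102°, forward 4.9 m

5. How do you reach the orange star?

turn right 78°, forward 6.8 m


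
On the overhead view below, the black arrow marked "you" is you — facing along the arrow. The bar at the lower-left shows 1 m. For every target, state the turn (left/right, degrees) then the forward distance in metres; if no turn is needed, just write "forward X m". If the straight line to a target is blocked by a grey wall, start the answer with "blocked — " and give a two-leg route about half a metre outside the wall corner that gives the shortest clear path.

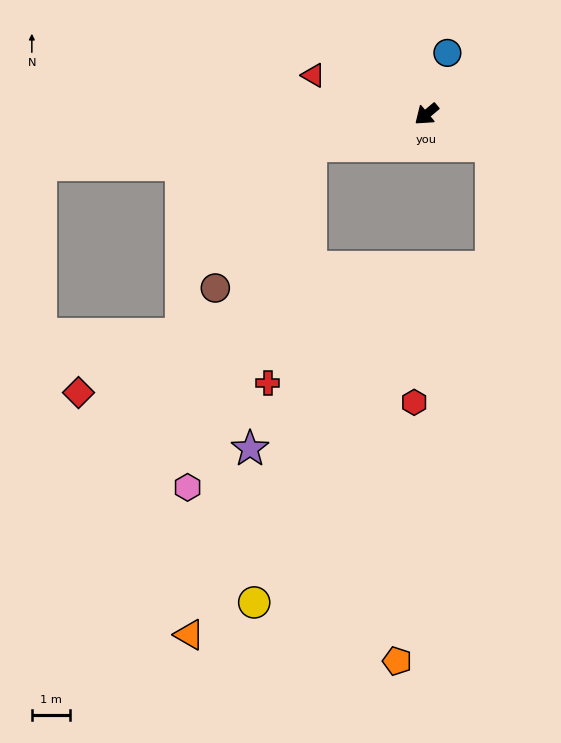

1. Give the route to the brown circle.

blocked — turn right 24°, forward 3.2 m, then turn left 40°, forward 4.5 m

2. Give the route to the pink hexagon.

blocked — turn right 24°, forward 3.2 m, then turn left 54°, forward 9.6 m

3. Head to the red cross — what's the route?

blocked — turn right 24°, forward 3.2 m, then turn left 64°, forward 6.3 m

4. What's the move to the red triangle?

turn right 59°, forward 3.2 m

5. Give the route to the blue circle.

turn right 149°, forward 1.7 m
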